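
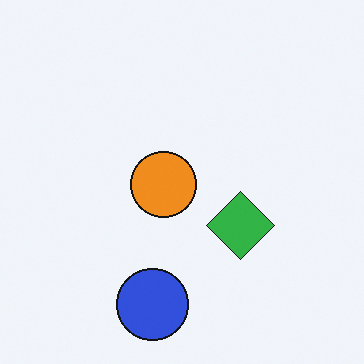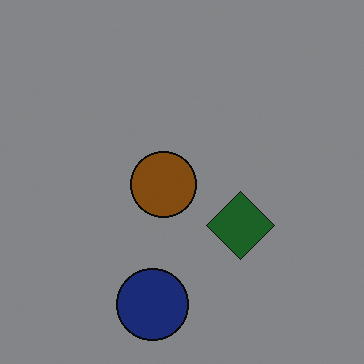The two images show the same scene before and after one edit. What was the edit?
The image was noticeably darkened.

Every pixel — background and shapes alike — is uniformly darkened.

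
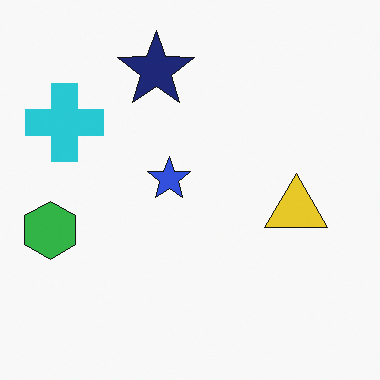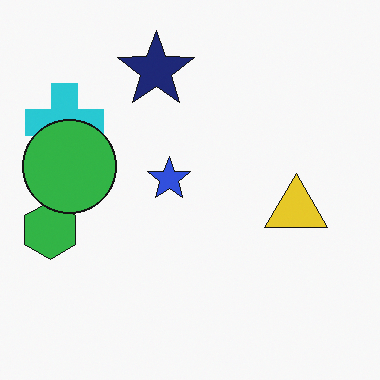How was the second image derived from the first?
It was overlaid with an additional green circle.

A green circle appears in the second image that is absent from the first.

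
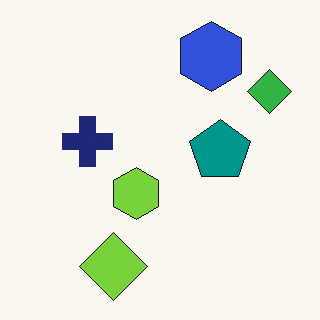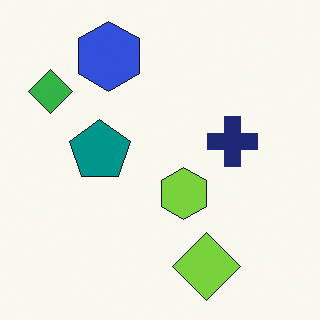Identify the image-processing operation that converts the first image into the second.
It was flipped horizontally (left ↔ right).

The green diamond is in the top-right of the first image and the top-left of the second — shapes on opposite sides of the vertical midline have swapped in a mirror flip.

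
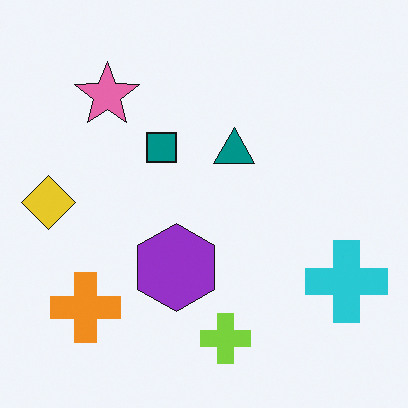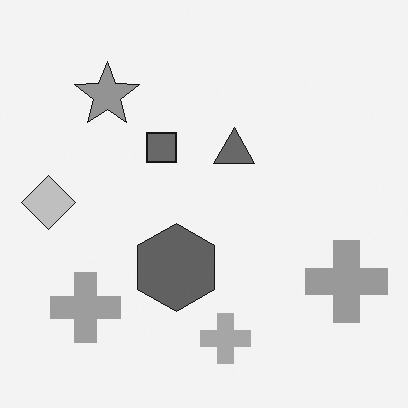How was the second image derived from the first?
The transformation is: converted to grayscale.

All color is removed — every shape is now a shade of grey.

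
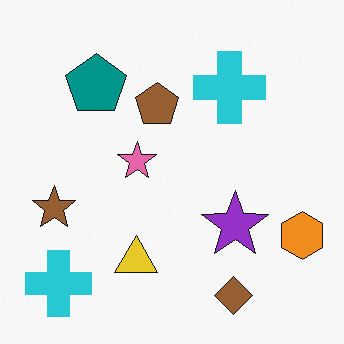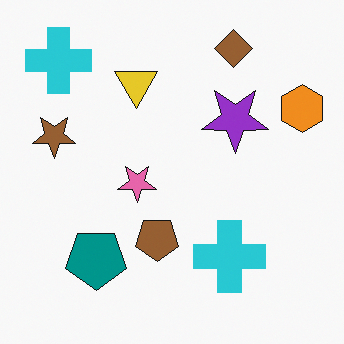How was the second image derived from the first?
The transformation is: flipped vertically (top ↔ bottom).

The brown diamond is in the bottom-right of the first image and the top-right of the second — shapes on opposite sides of the horizontal midline have swapped in a mirror flip.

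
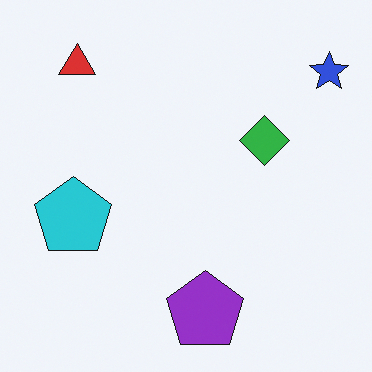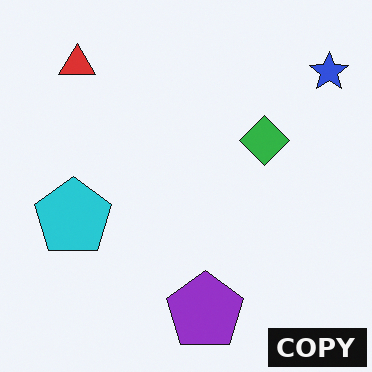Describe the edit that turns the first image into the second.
The image was watermarked with the text "COPY" in the lower-right corner.

A dark label reading "COPY" appears in the lower-right corner.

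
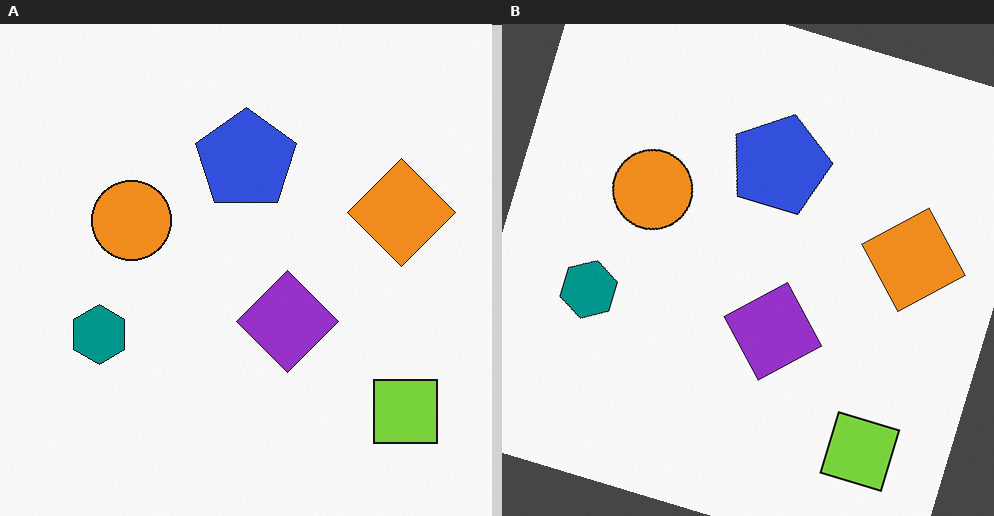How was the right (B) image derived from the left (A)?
The transformation is: rotated clockwise by a moderate amount.

Every shape is tilted by the same angle and the image corners show triangular fill wedges — a whole-image rotation by a non-right angle.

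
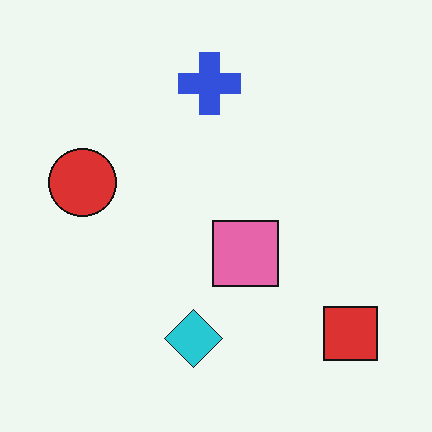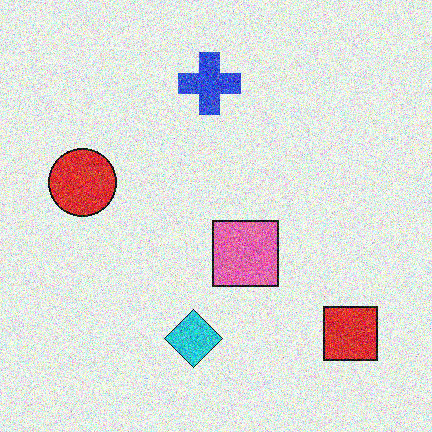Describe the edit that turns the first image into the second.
Degraded with heavy additive noise.

Random speckle covers the whole image, including the flat background.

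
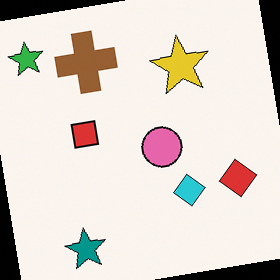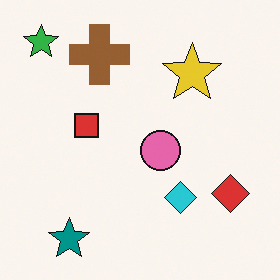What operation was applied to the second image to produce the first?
Rotated counter-clockwise by a few degrees.

Every shape is tilted by the same angle and the image corners show triangular fill wedges — a whole-image rotation by a non-right angle.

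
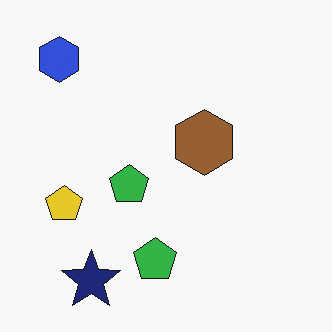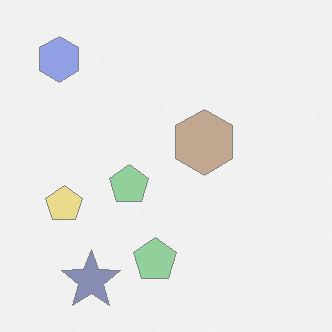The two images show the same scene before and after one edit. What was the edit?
The transformation is: washed out (contrast reduced).

Tones are pushed toward mid-grey across the whole image — a global contrast change.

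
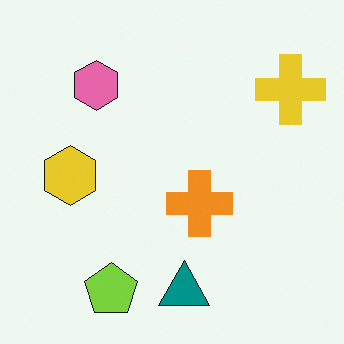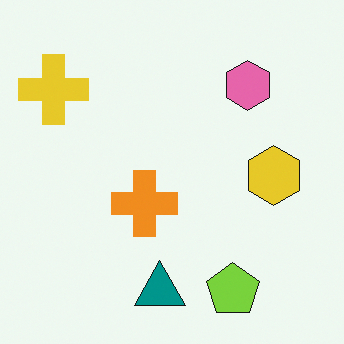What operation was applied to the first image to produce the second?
The transformation is: flipped horizontally (left ↔ right).

The yellow cross is in the top-right of the first image and the top-left of the second — shapes on opposite sides of the vertical midline have swapped in a mirror flip.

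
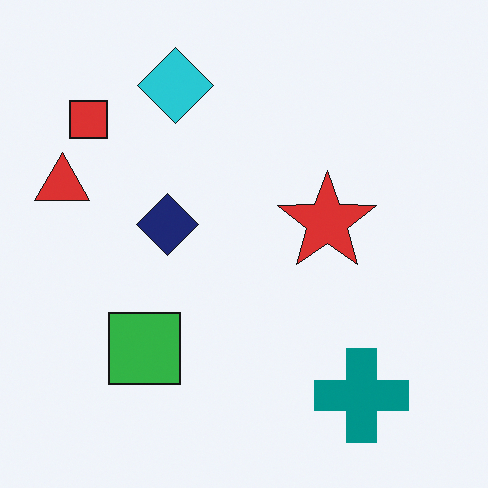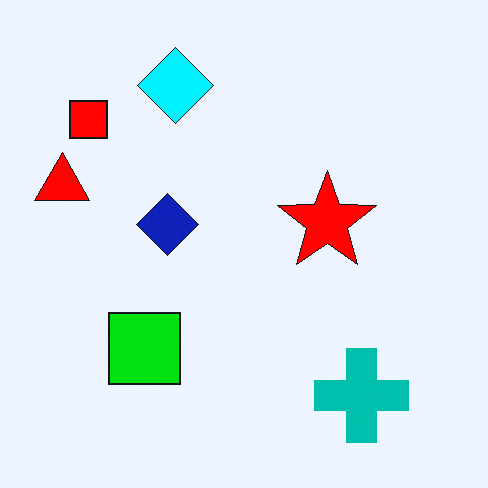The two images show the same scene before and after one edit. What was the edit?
Made much more vivid (saturation change).

All colors are more vivid — a global saturation change.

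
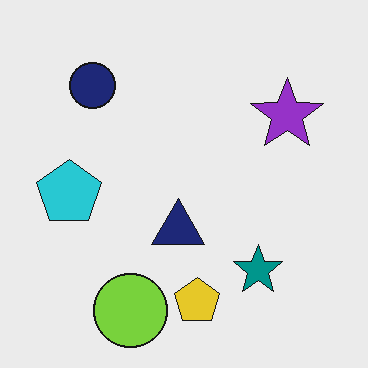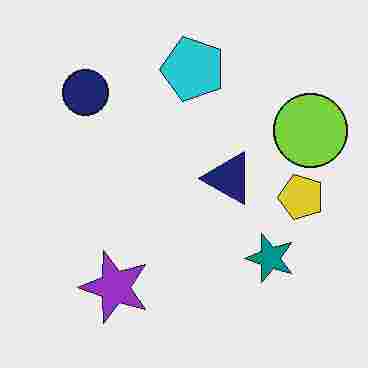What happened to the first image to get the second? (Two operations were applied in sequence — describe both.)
The second image is the first heavily JPEG-compressed with obvious blocking artifacts, then transposed (reflected across the top-left ↔ bottom-right diagonal).

Blocky 8×8 compression artifacts appear around shape edges and the flat background shows ringing — characteristic JPEG degradation. Shapes have swapped their row and column positions — what was in the top-right is now in the bottom-left — a diagonal reflection.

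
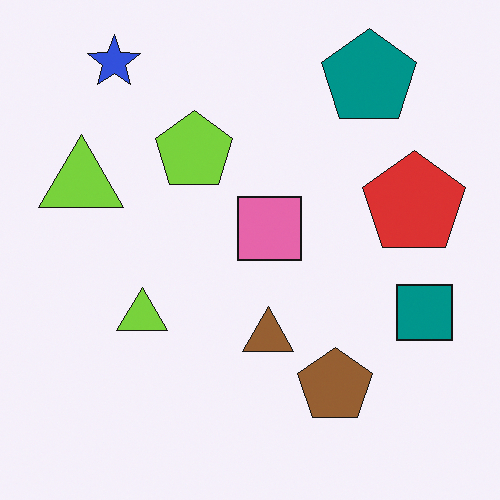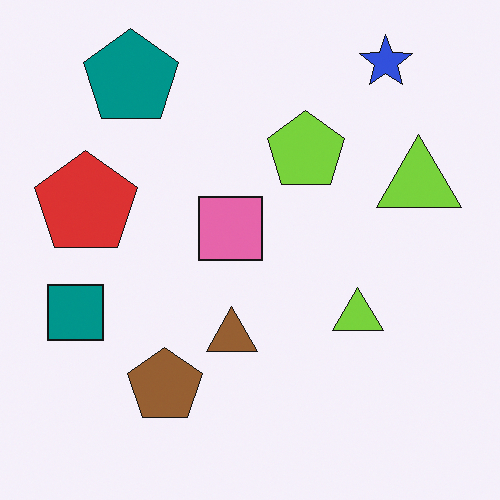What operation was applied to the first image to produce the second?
The second image is the first flipped horizontally (left ↔ right).

The teal square is in the right of the first image and the left of the second — shapes on opposite sides of the vertical midline have swapped in a mirror flip.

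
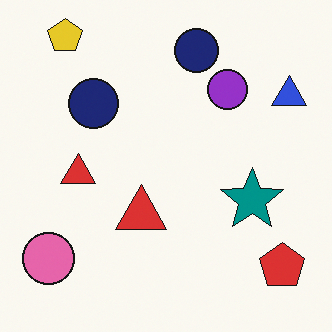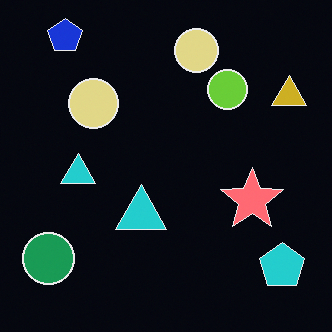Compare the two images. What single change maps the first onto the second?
The image was color-inverted (negative).

The light background has become dark and every shape's color is its complement — a photographic negative.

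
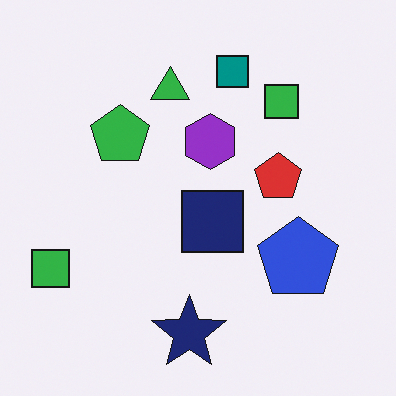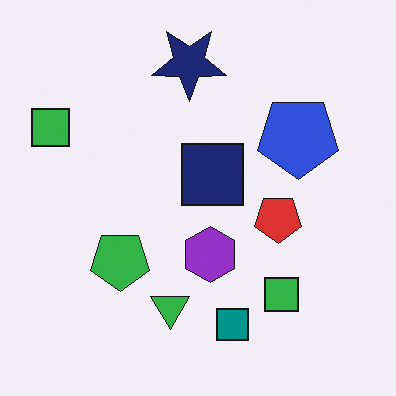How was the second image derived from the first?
It was flipped vertically (top ↔ bottom).

The navy star is in the bottom of the first image and the top of the second — shapes on opposite sides of the horizontal midline have swapped in a mirror flip.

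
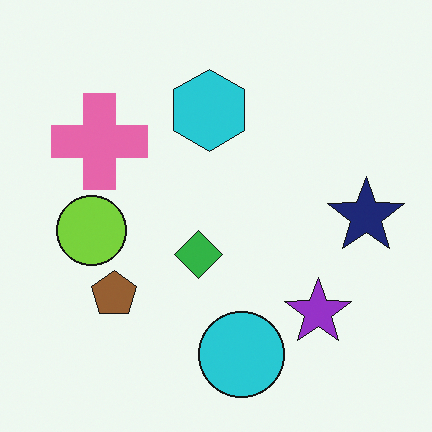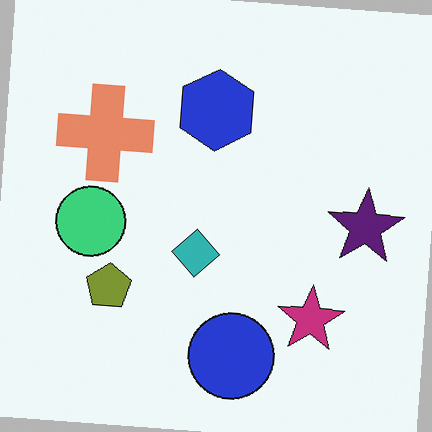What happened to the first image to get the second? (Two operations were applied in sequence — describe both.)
The transformation is: rotated clockwise by a few degrees, then hue-shifted slightly.

Every shape is tilted by the same angle and the image corners show triangular fill wedges — a whole-image rotation by a non-right angle. Every shape's color has rotated by the same amount around the hue wheel — a uniform hue shift.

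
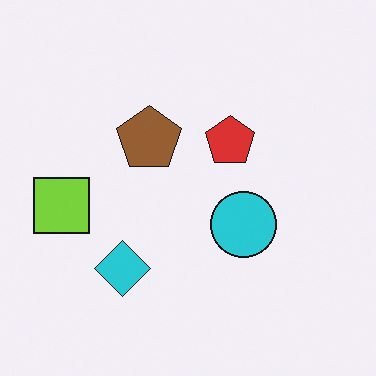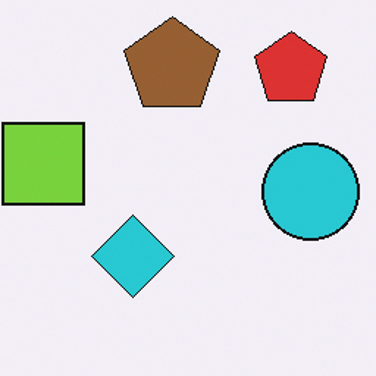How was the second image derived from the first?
The second image is the first cropped to a modestly smaller region and rescaled.

The visible shapes are larger and the field of view is narrower; shapes near the original edges may be partly or wholly outside the frame — a crop-and-rescale.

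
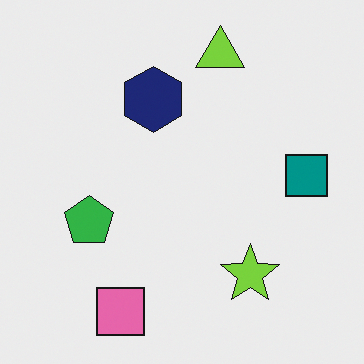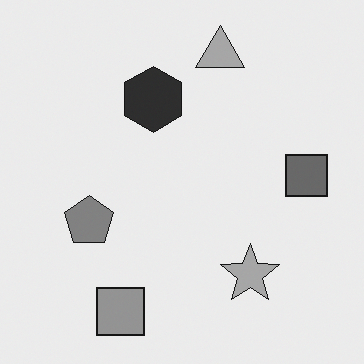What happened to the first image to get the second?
Converted to grayscale.

All color is removed — every shape is now a shade of grey.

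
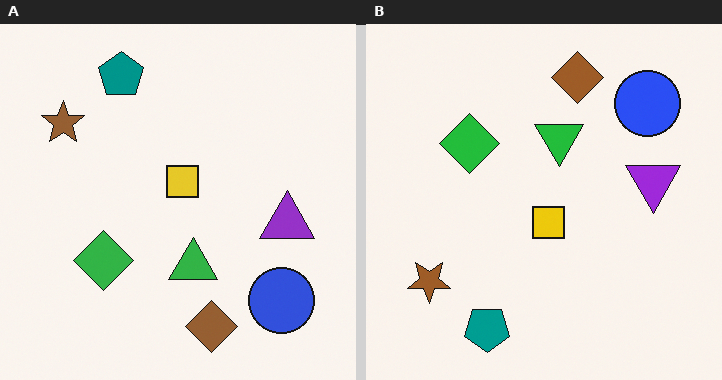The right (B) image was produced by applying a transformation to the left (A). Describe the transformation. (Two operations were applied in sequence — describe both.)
The right (B) image is the left (A) slightly oversaturated, then flipped vertically (top ↔ bottom).

All colors are more vivid — a global saturation change. The teal pentagon is in the top of the left (A) image and the bottom of the right (B) — shapes on opposite sides of the horizontal midline have swapped in a mirror flip.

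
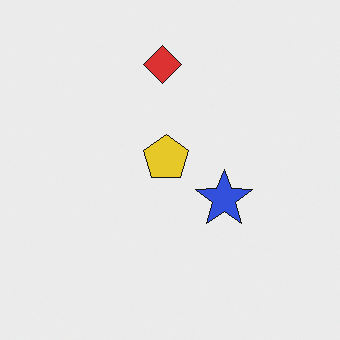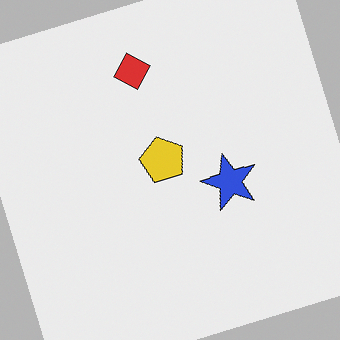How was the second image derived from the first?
The second image is the first rotated counter-clockwise by a clearly visible amount.

Every shape is tilted by the same angle and the image corners show triangular fill wedges — a whole-image rotation by a non-right angle.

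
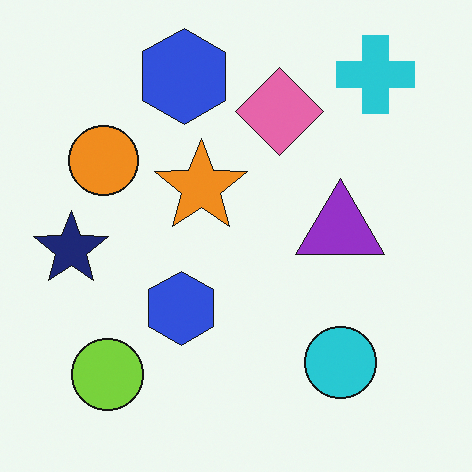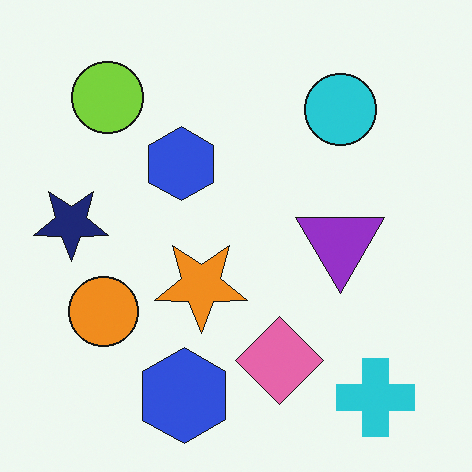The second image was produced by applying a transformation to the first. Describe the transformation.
It was flipped vertically (top ↔ bottom).

The cyan cross is in the top-right of the first image and the bottom-right of the second — shapes on opposite sides of the horizontal midline have swapped in a mirror flip.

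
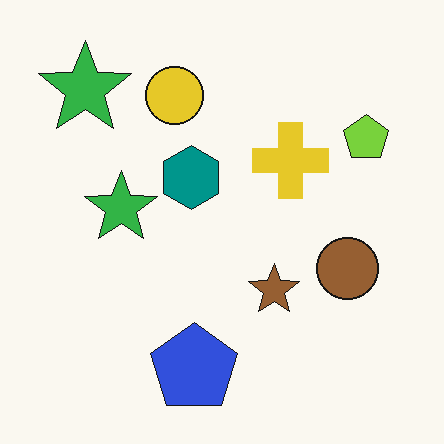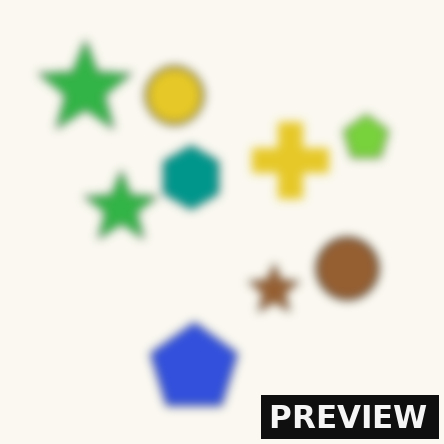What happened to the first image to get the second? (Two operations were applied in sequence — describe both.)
The image was noticeably gaussian-blurred, then watermarked with the text "PREVIEW" in the lower-right corner.

Shape edges and outlines are uniformly softened across the whole image. A dark label reading "PREVIEW" appears in the lower-right corner.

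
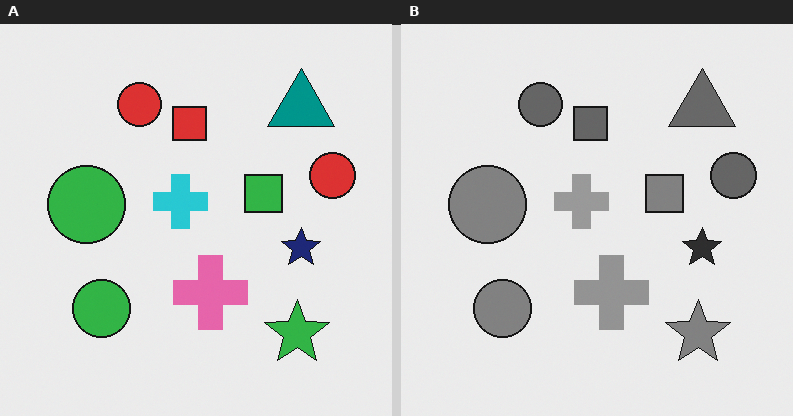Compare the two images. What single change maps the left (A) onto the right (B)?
This is the original image converted to grayscale.

All color is removed — every shape is now a shade of grey.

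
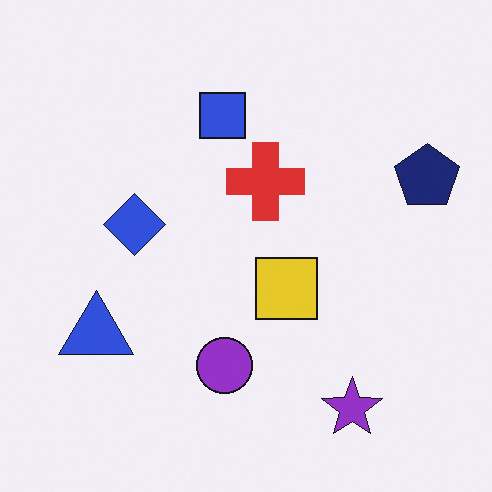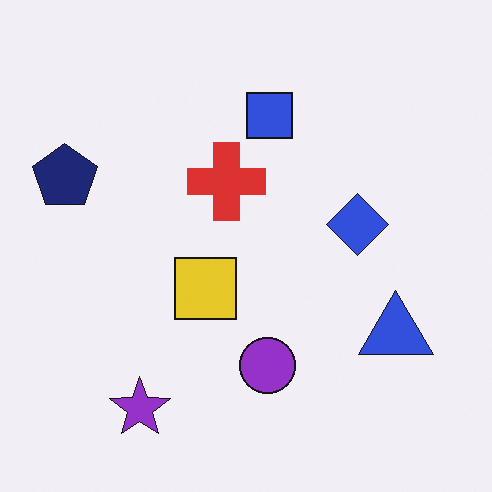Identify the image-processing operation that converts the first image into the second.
The transformation is: flipped horizontally (left ↔ right).

The navy pentagon is in the right of the first image and the left of the second — shapes on opposite sides of the vertical midline have swapped in a mirror flip.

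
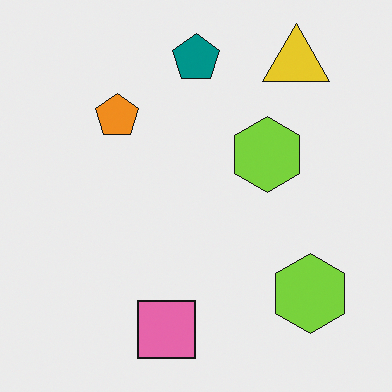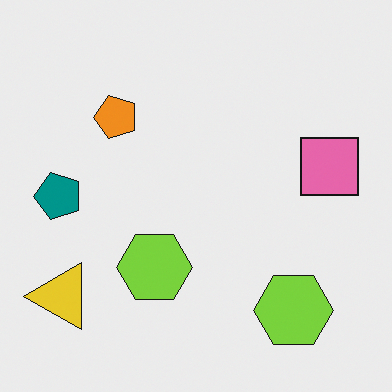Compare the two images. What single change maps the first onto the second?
The transformation is: transposed (reflected across the top-left ↔ bottom-right diagonal).

Shapes have swapped their row and column positions — what was in the top-right is now in the bottom-left — a diagonal reflection.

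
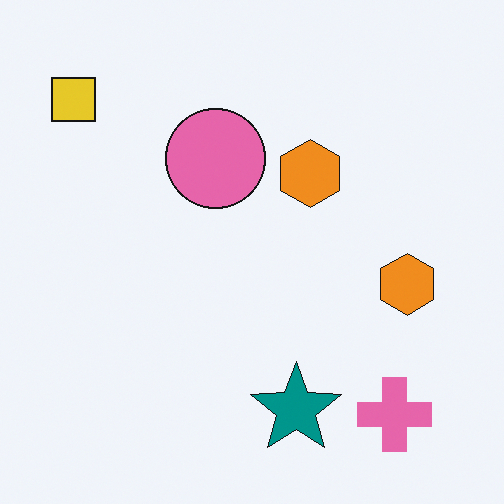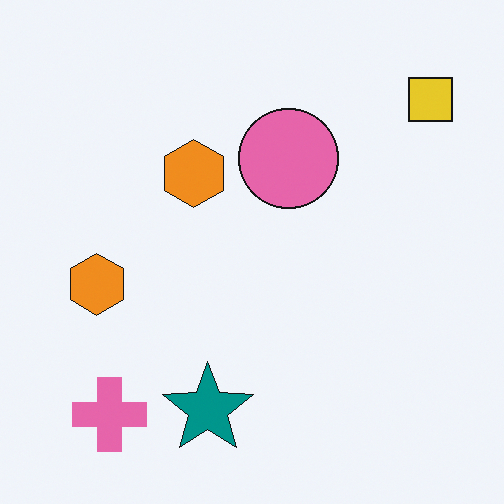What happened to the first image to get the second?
Flipped horizontally (left ↔ right).

The yellow square is in the top-left of the first image and the top-right of the second — shapes on opposite sides of the vertical midline have swapped in a mirror flip.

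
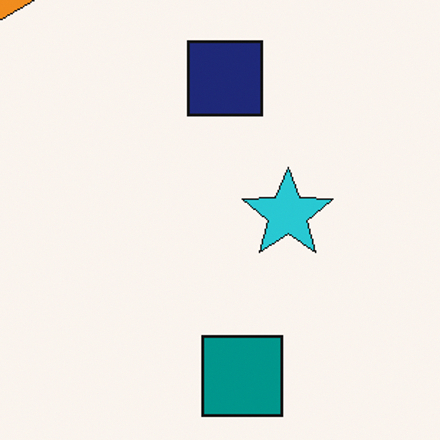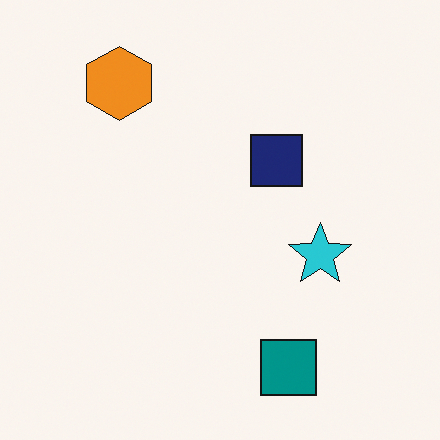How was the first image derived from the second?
This is the original image cropped slightly and scaled back up.

The visible shapes are larger and the field of view is narrower; shapes near the original edges may be partly or wholly outside the frame — a crop-and-rescale.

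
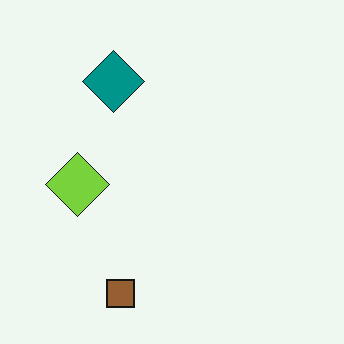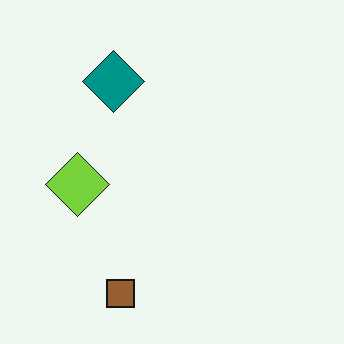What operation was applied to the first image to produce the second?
The transformation is: JPEG-compressed with visible artifacts.

Blocky 8×8 compression artifacts appear around shape edges and the flat background shows ringing — characteristic JPEG degradation.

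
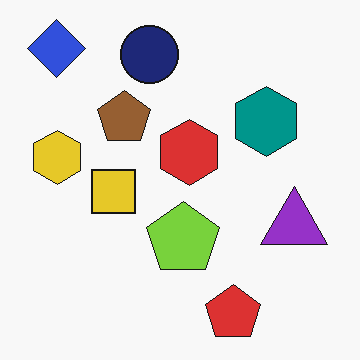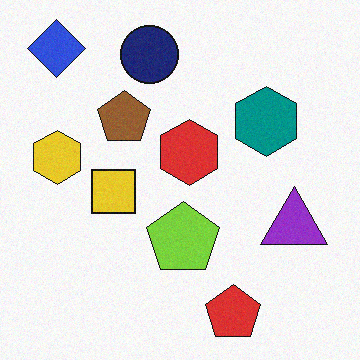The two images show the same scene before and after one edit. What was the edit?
The second image is the first degraded with light additive noise.

Random speckle covers the whole image, including the flat background.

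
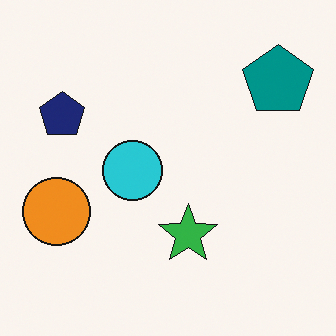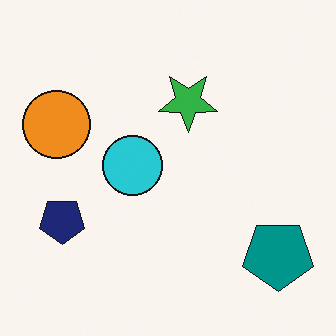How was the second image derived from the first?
Flipped vertically (top ↔ bottom).

The teal pentagon is in the top-right of the first image and the bottom-right of the second — shapes on opposite sides of the horizontal midline have swapped in a mirror flip.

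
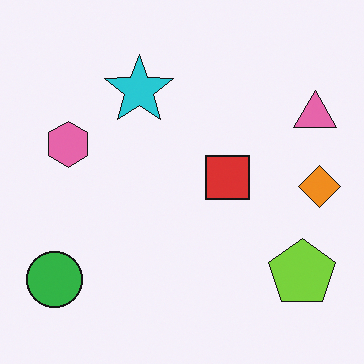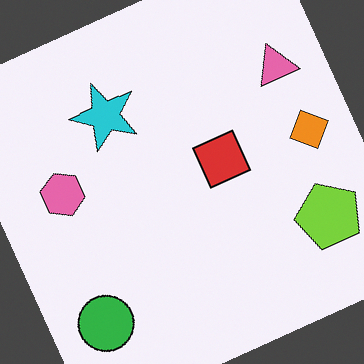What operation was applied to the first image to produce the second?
The transformation is: rotated counter-clockwise by a moderate amount.

Every shape is tilted by the same angle and the image corners show triangular fill wedges — a whole-image rotation by a non-right angle.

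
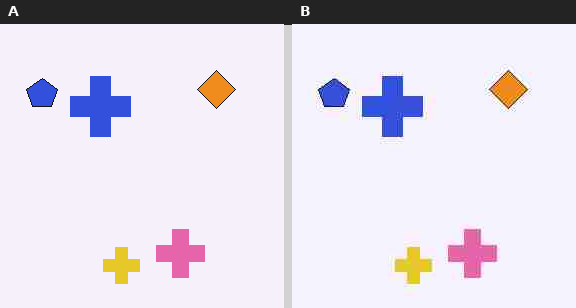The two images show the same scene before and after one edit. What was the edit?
This is the original image degraded with heavy JPEG compression.

Blocky 8×8 compression artifacts appear around shape edges and the flat background shows ringing — characteristic JPEG degradation.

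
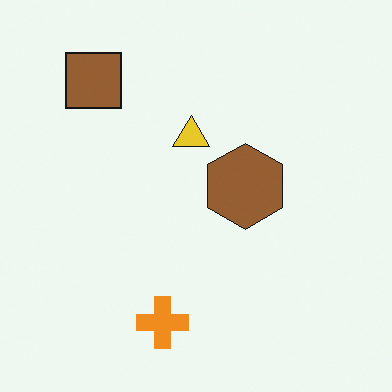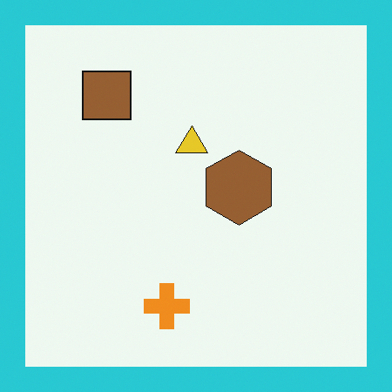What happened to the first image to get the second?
Framed with a cyan border.

A solid cyan frame runs around the edge of the second image, with the content slightly shrunk inside it.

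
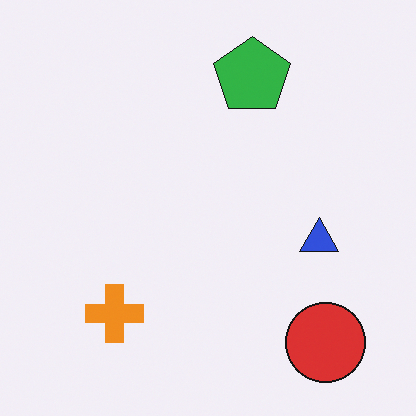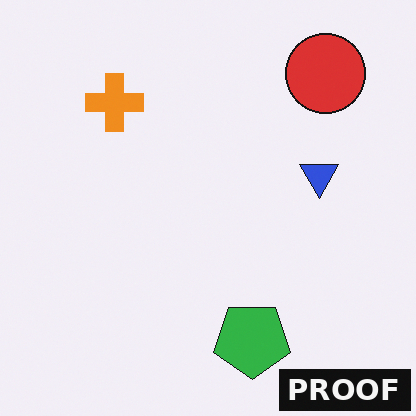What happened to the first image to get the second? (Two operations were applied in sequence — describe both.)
The image was flipped vertically (top ↔ bottom), then watermarked with the text "PROOF" in the lower-right corner.

The red circle is in the bottom-right of the first image and the top-right of the second — shapes on opposite sides of the horizontal midline have swapped in a mirror flip. A dark label reading "PROOF" appears in the lower-right corner.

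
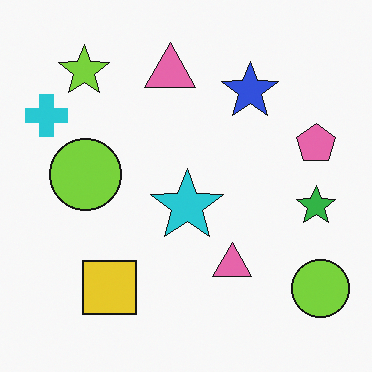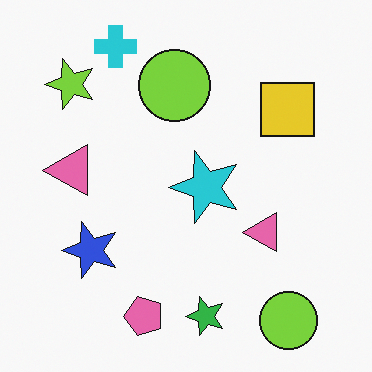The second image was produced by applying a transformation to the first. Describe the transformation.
This is the original image transposed (reflected across the top-left ↔ bottom-right diagonal).

Shapes have swapped their row and column positions — what was in the top-right is now in the bottom-left — a diagonal reflection.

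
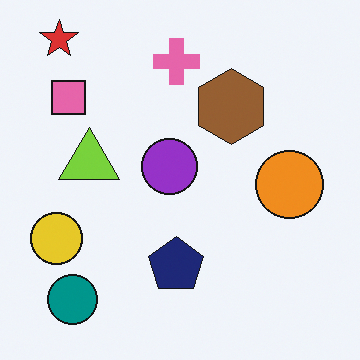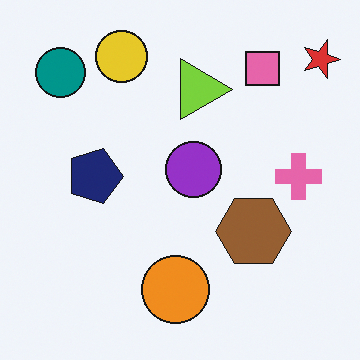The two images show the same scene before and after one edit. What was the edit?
It was rotated 90° clockwise.

The red star sits in the top-left of the first image and the top-right of the second — consistent with a whole-image 90° clockwise rotation.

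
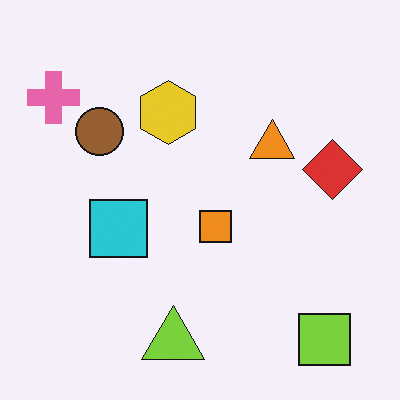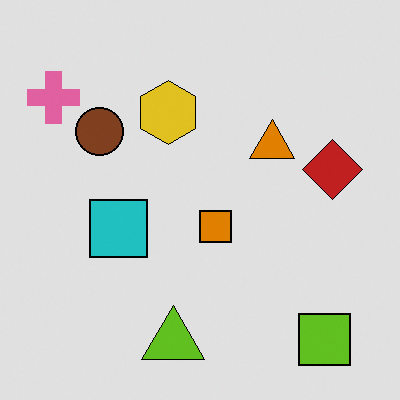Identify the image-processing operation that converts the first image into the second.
The second image is the first posterized to a reduced palette.

Each flat color has snapped to a coarser quantized level — most visibly, the near-white background has dropped to a flat grey.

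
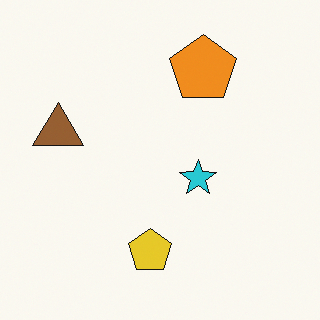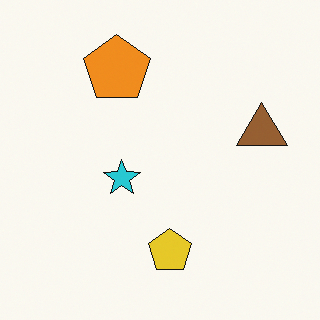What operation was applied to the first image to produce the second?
The second image is the first flipped horizontally (left ↔ right).

The brown triangle is in the left of the first image and the right of the second — shapes on opposite sides of the vertical midline have swapped in a mirror flip.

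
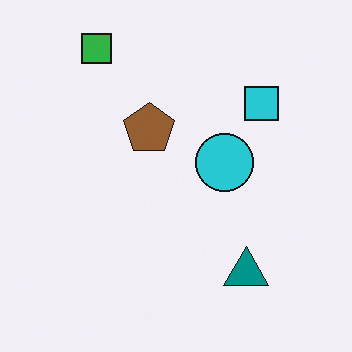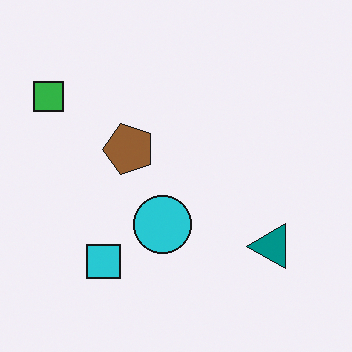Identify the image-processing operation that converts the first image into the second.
Transposed (reflected across the top-left ↔ bottom-right diagonal).

Shapes have swapped their row and column positions — what was in the top-right is now in the bottom-left — a diagonal reflection.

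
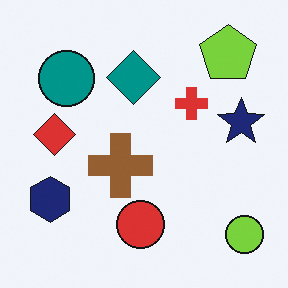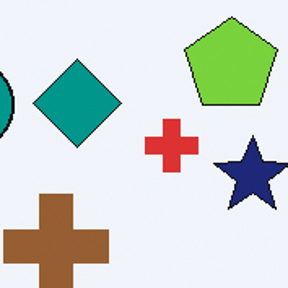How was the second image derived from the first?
Cropped tightly and scaled back up.

The visible shapes are larger and the field of view is narrower; shapes near the original edges may be partly or wholly outside the frame — a crop-and-rescale.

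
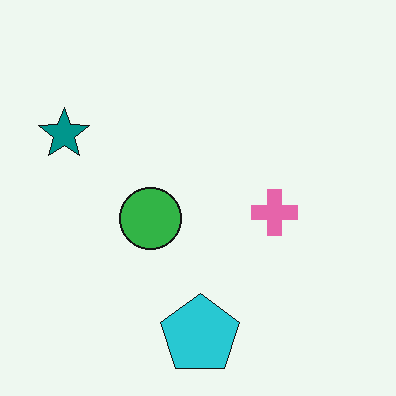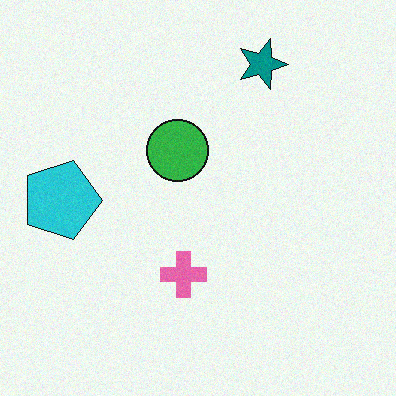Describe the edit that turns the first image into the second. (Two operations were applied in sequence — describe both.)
Rotated 90° clockwise, then degraded with subtle gaussian noise.

The teal star sits in the left of the first image and the top of the second — consistent with a whole-image 90° clockwise rotation. Random speckle covers the whole image, including the flat background.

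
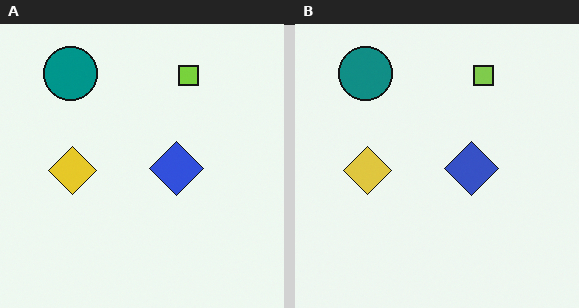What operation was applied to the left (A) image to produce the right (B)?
This is the original image slightly desaturated.

All colors are more muted and greyish — a global saturation change.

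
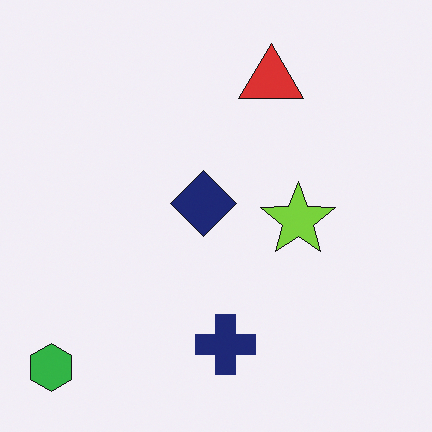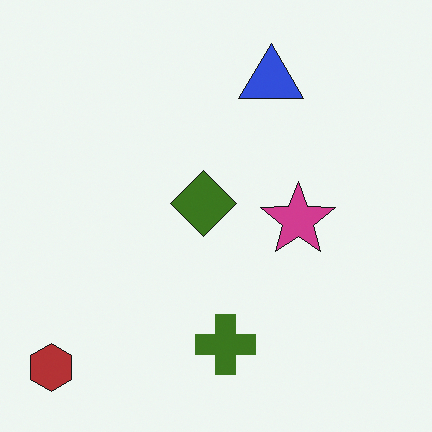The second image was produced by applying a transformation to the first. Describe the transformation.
The second image is the first hue-shifted through roughly half the color wheel.

Every shape's color has rotated by the same amount around the hue wheel — a uniform hue shift.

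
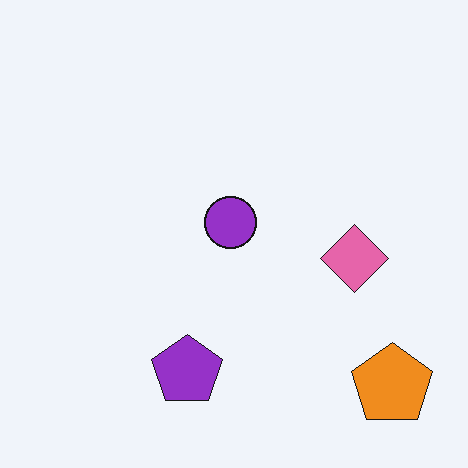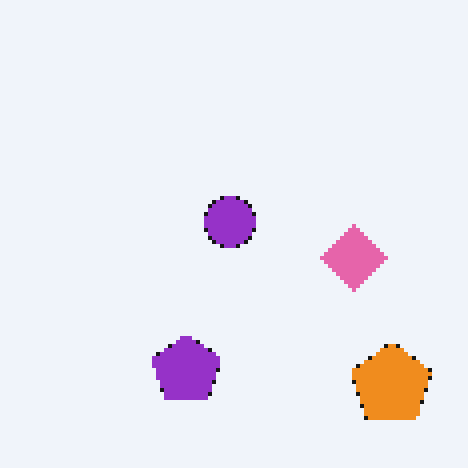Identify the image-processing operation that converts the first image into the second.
This is the original image lightly pixelated (a mild mosaic effect).

Shapes are reduced to large square blocks; fine edges and outlines are lost — a downscale-then-upscale (mosaic) effect.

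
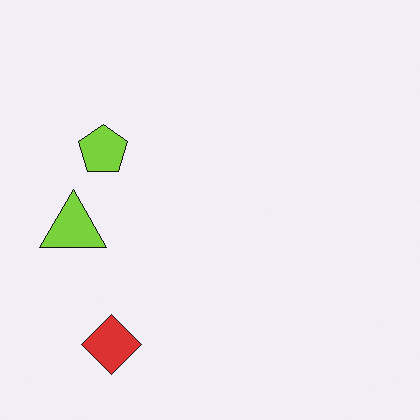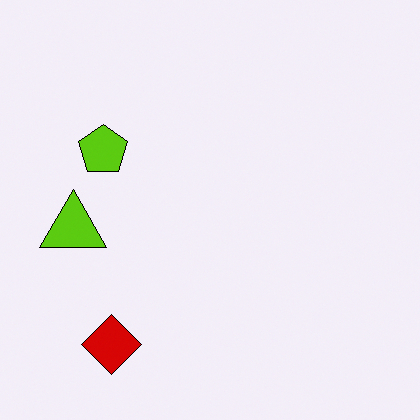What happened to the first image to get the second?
This is the original image given slightly increased contrast.

Tones are pushed away from mid-grey across the whole image — a global contrast change.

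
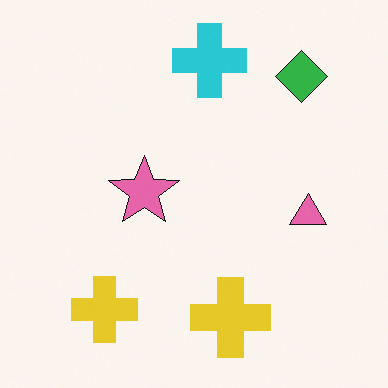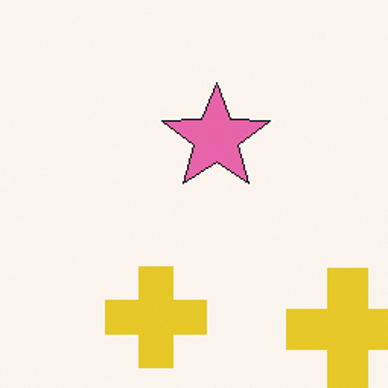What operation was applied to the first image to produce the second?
Cropped slightly and scaled back up.

The visible shapes are larger and the field of view is narrower; shapes near the original edges may be partly or wholly outside the frame — a crop-and-rescale.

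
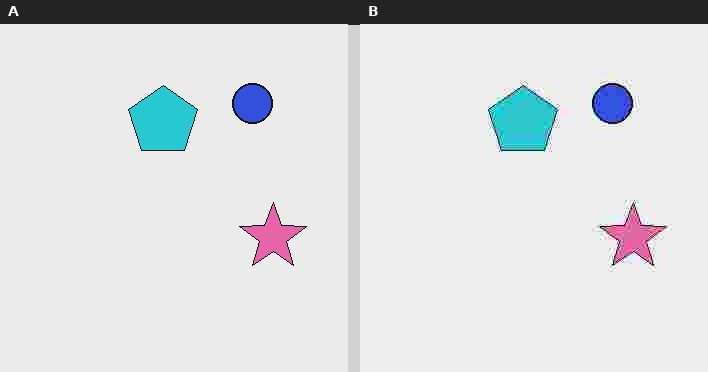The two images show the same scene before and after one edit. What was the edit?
This is the original image heavily JPEG-compressed with obvious blocking artifacts.

Blocky 8×8 compression artifacts appear around shape edges and the flat background shows ringing — characteristic JPEG degradation.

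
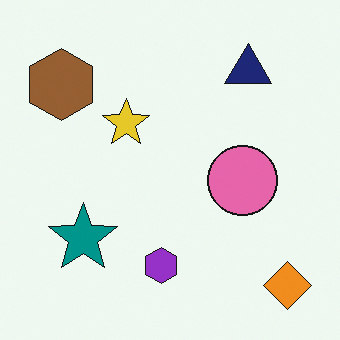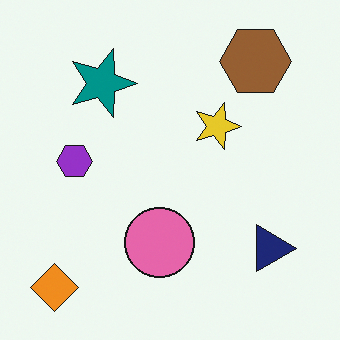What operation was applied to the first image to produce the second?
The image was rotated 90° clockwise.

The orange diamond sits in the bottom-right of the first image and the bottom-left of the second — consistent with a whole-image 90° clockwise rotation.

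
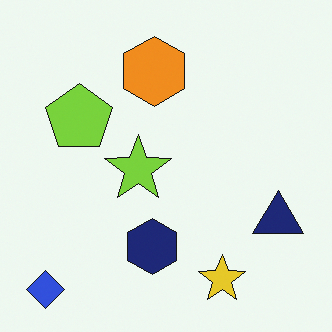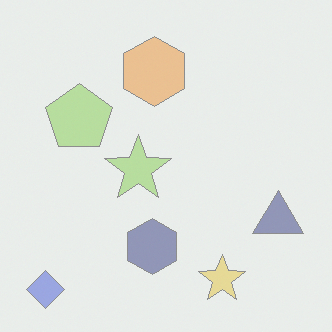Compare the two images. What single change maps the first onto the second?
The second image is the first washed out (contrast reduced).

Tones are pushed toward mid-grey across the whole image — a global contrast change.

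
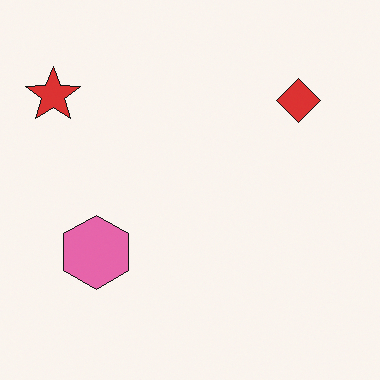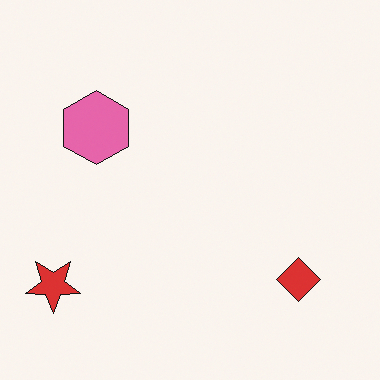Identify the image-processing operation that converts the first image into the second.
The image was flipped vertically (top ↔ bottom).

The red star is in the top-left of the first image and the bottom-left of the second — shapes on opposite sides of the horizontal midline have swapped in a mirror flip.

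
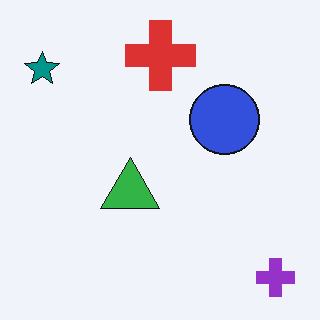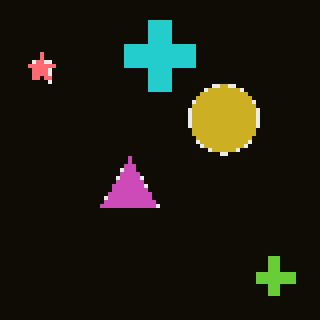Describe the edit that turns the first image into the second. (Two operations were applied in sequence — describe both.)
The second image is the first color-inverted (negative), then mildly pixelated.

The light background has become dark and every shape's color is its complement — a photographic negative. Shapes are reduced to large square blocks; fine edges and outlines are lost — a downscale-then-upscale (mosaic) effect.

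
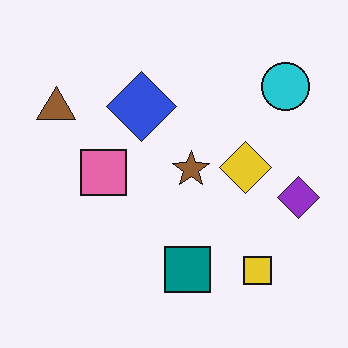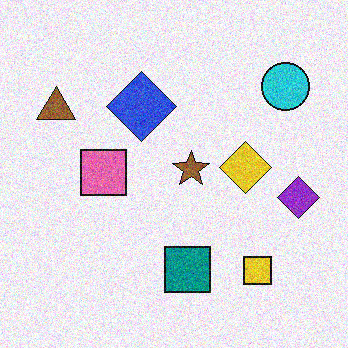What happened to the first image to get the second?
The transformation is: degraded with moderate additive noise.

Random speckle covers the whole image, including the flat background.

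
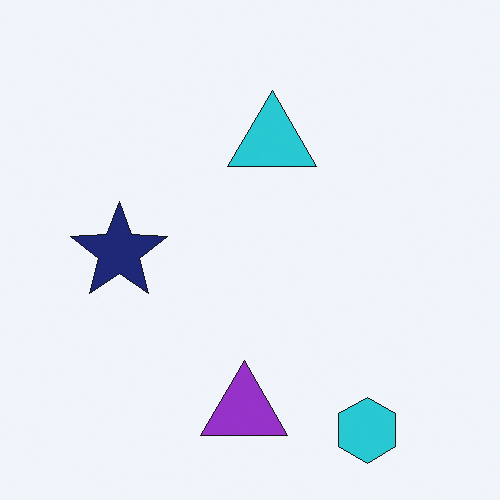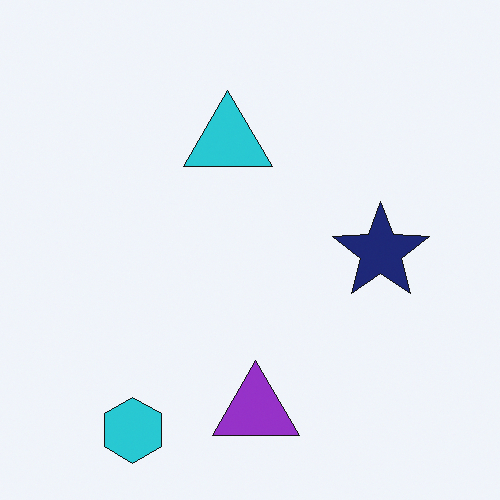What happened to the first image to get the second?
Flipped horizontally (left ↔ right).

The navy star is in the left of the first image and the right of the second — shapes on opposite sides of the vertical midline have swapped in a mirror flip.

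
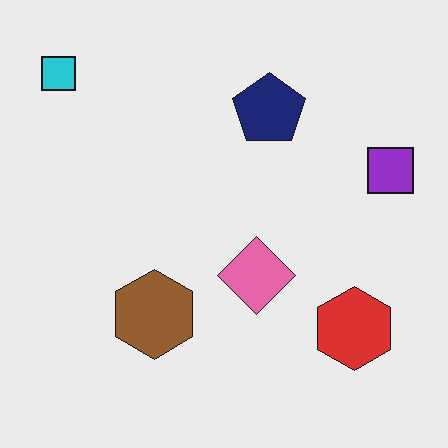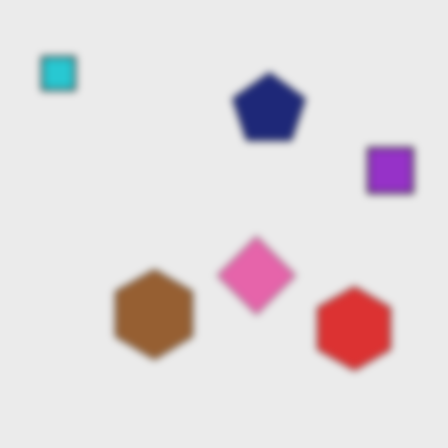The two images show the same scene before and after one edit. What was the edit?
This is the original image moderately blurred.

Shape edges and outlines are uniformly softened across the whole image.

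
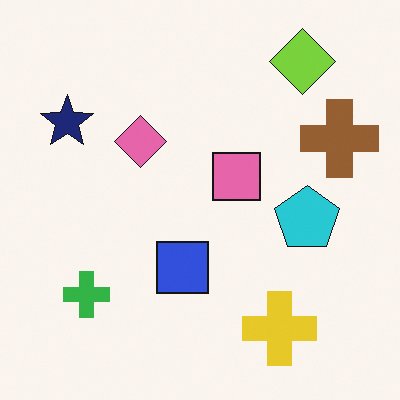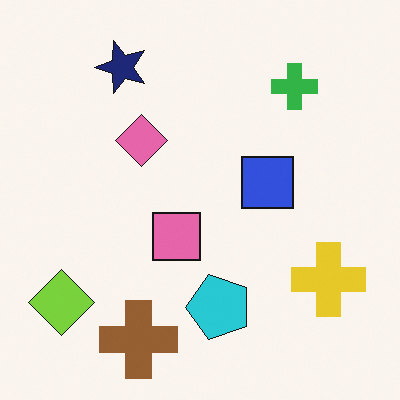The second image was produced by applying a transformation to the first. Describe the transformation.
It was transposed (reflected across the top-left ↔ bottom-right diagonal).

Shapes have swapped their row and column positions — what was in the top-right is now in the bottom-left — a diagonal reflection.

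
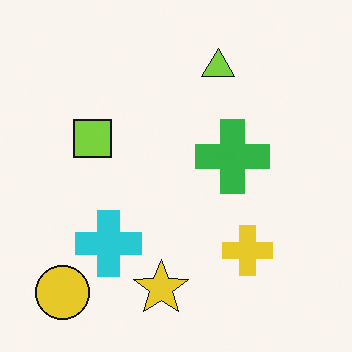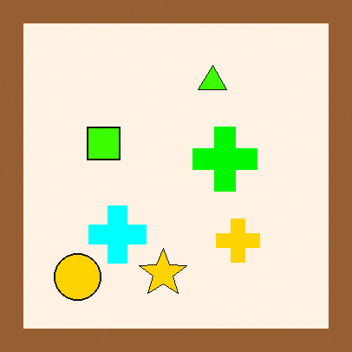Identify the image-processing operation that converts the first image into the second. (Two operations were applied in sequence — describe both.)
Made much more vivid (saturation change), then framed with a brown border.

All colors are more vivid — a global saturation change. A solid brown frame runs around the edge of the second image, with the content slightly shrunk inside it.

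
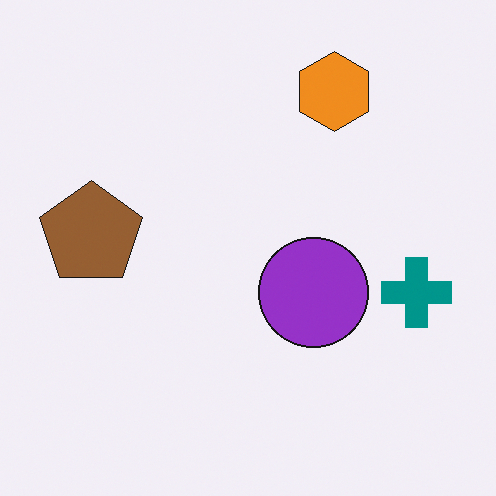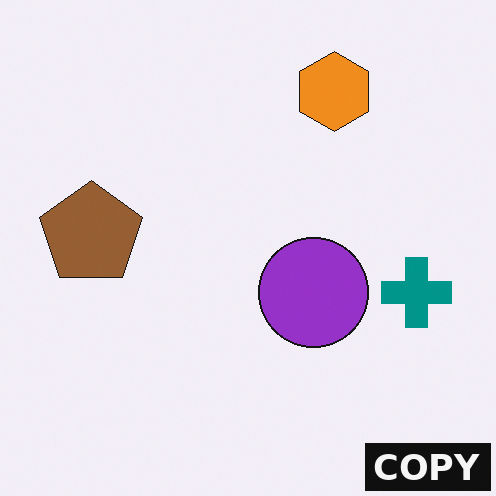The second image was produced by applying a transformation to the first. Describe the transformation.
The second image is the first watermarked with the text "COPY" in the lower-right corner.

A dark label reading "COPY" appears in the lower-right corner.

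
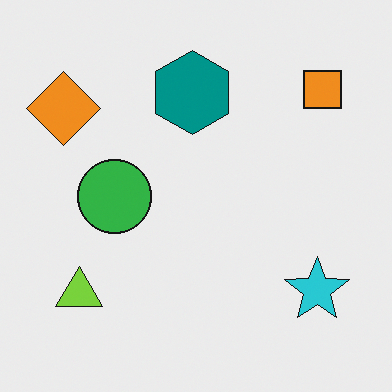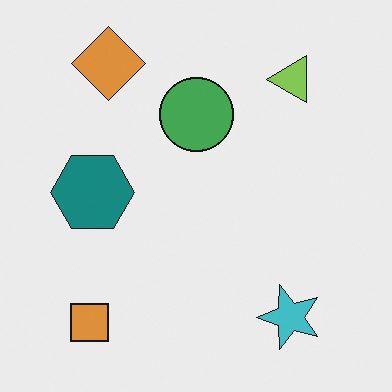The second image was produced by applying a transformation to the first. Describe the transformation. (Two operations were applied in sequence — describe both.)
The transformation is: transposed (reflected across the top-left ↔ bottom-right diagonal), then slightly desaturated.

Shapes have swapped their row and column positions — what was in the top-right is now in the bottom-left — a diagonal reflection. All colors are more muted and greyish — a global saturation change.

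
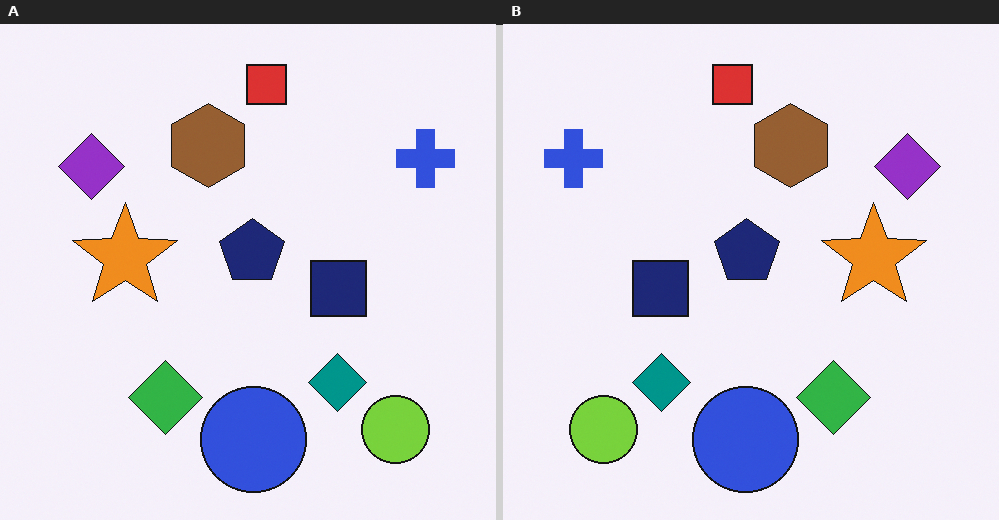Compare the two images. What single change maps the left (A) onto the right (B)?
Flipped horizontally (left ↔ right).

The blue cross is in the top-right of the left (A) image and the top-left of the right (B) — shapes on opposite sides of the vertical midline have swapped in a mirror flip.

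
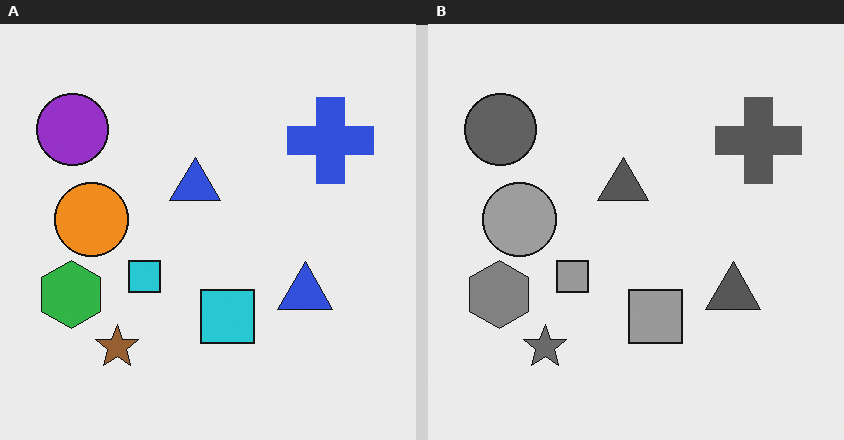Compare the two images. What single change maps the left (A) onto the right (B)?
The image was converted to grayscale.

All color is removed — every shape is now a shade of grey.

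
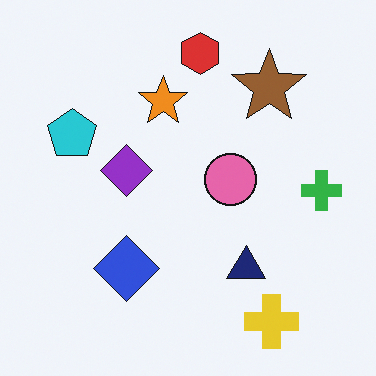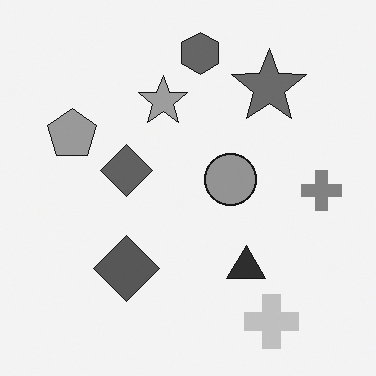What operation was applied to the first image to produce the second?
The second image is the first converted to grayscale.

All color is removed — every shape is now a shade of grey.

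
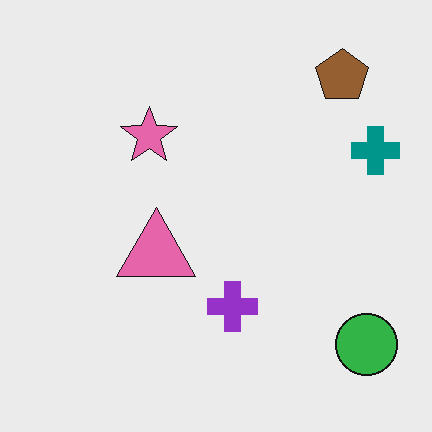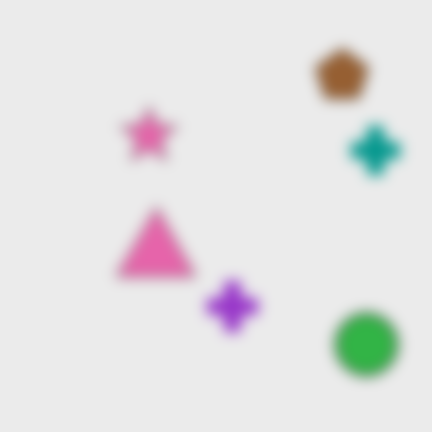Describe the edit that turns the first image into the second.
The transformation is: heavily blurred.

Shape edges and outlines are uniformly softened across the whole image.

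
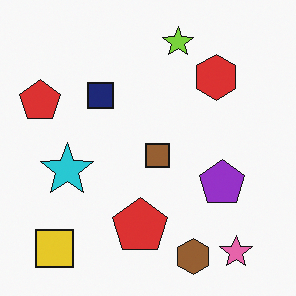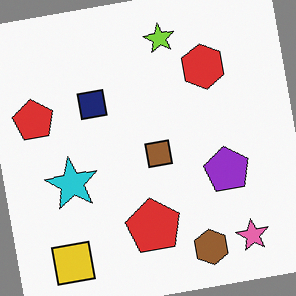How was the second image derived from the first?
This is the original image rotated counter-clockwise by a small amount.

Every shape is tilted by the same angle and the image corners show triangular fill wedges — a whole-image rotation by a non-right angle.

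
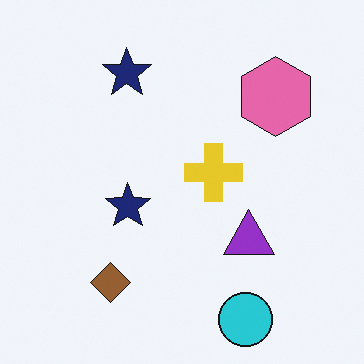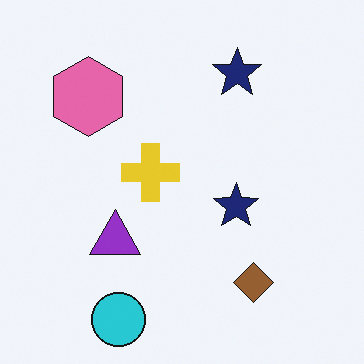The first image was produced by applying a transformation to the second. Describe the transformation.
Flipped horizontally (left ↔ right).

The pink hexagon is in the top-left of the second image and the top-right of the first — shapes on opposite sides of the vertical midline have swapped in a mirror flip.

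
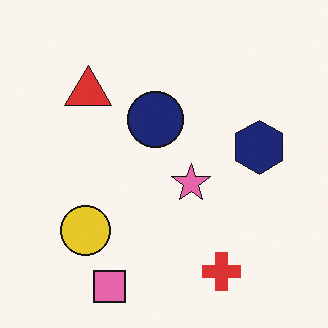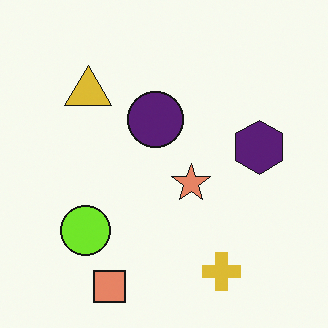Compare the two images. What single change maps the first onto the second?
The transformation is: hue-shifted by a small amount.

Every shape's color has rotated by the same amount around the hue wheel — a uniform hue shift.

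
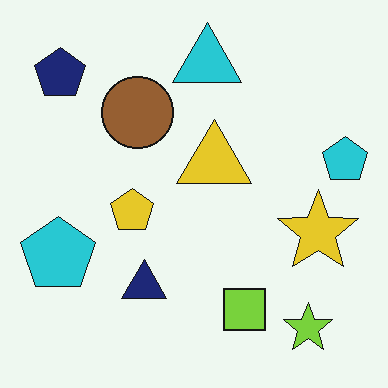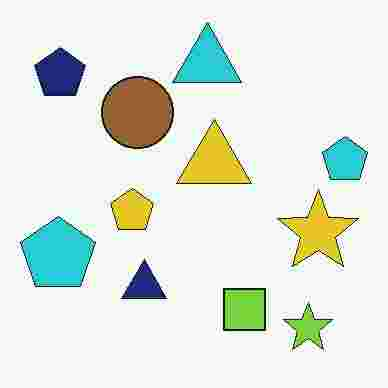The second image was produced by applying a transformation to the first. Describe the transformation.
This is the original image heavily JPEG-compressed with obvious blocking artifacts.

Blocky 8×8 compression artifacts appear around shape edges and the flat background shows ringing — characteristic JPEG degradation.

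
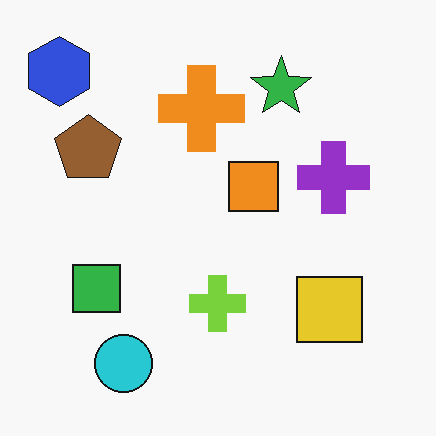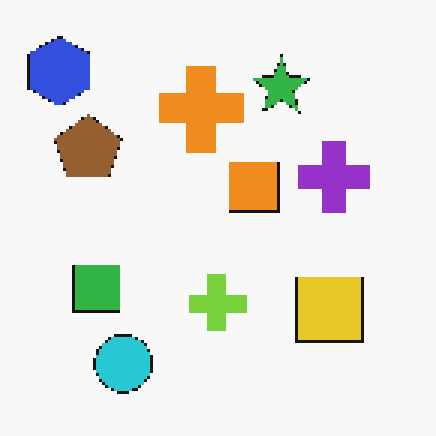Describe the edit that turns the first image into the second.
Lightly pixelated (a mild mosaic effect).

Shapes are reduced to large square blocks; fine edges and outlines are lost — a downscale-then-upscale (mosaic) effect.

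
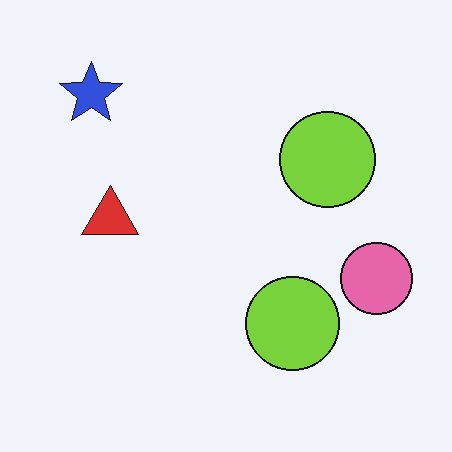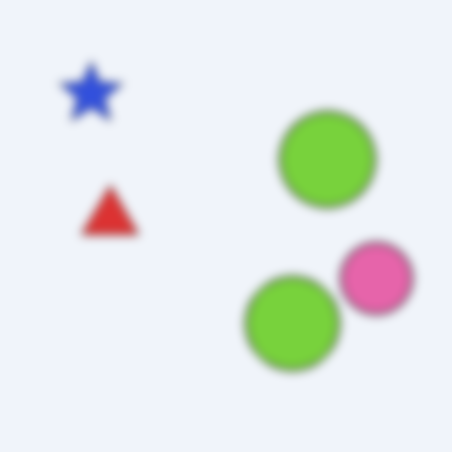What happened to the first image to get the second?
It was noticeably gaussian-blurred.

Shape edges and outlines are uniformly softened across the whole image.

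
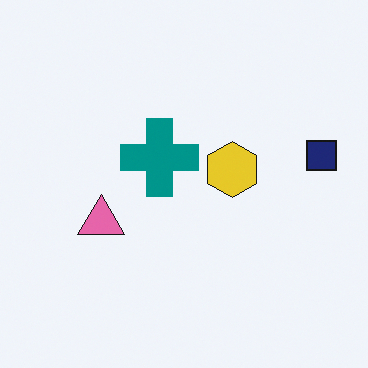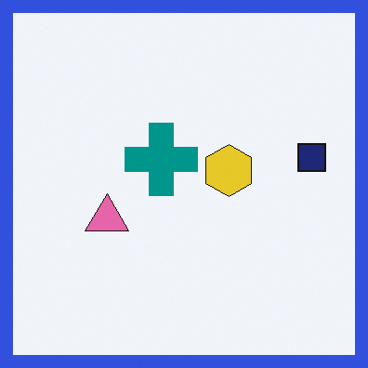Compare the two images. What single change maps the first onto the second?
Framed with a blue border.

A solid blue frame runs around the edge of the second image, with the content slightly shrunk inside it.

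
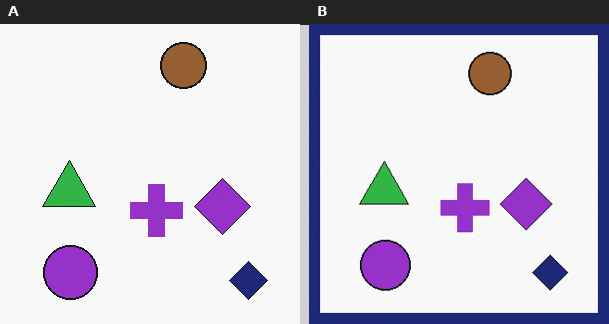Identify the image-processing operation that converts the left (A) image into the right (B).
This is the original image framed with a navy border.

A solid navy frame runs around the edge of the right (B) image, with the content slightly shrunk inside it.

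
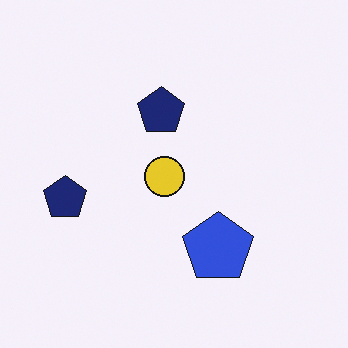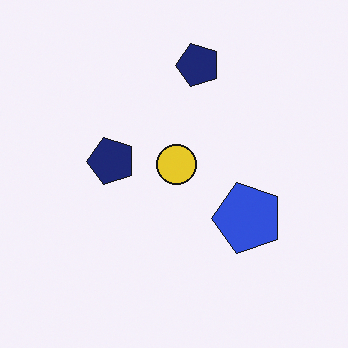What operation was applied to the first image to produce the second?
The second image is the first transposed (reflected across the top-left ↔ bottom-right diagonal).

Shapes have swapped their row and column positions — what was in the top-right is now in the bottom-left — a diagonal reflection.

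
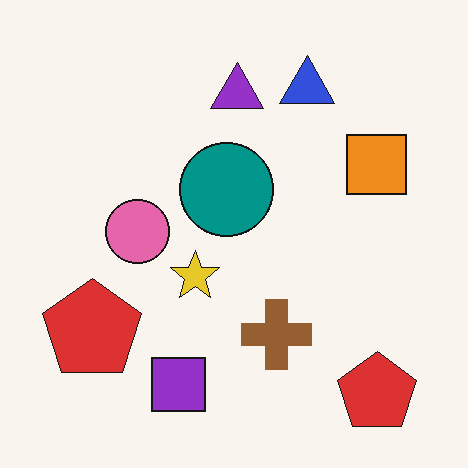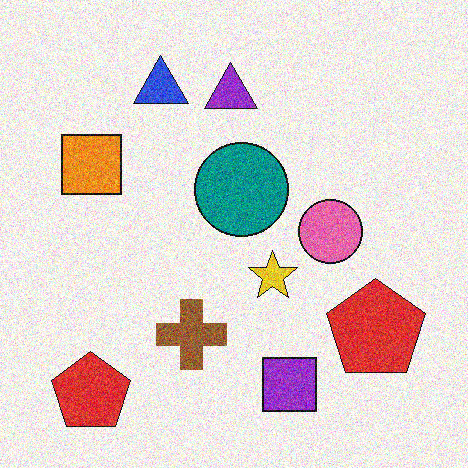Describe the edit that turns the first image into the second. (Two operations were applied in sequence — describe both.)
The second image is the first degraded with strong gaussian noise, then flipped horizontally (left ↔ right).

Random speckle covers the whole image, including the flat background. The orange square is in the right of the first image and the left of the second — shapes on opposite sides of the vertical midline have swapped in a mirror flip.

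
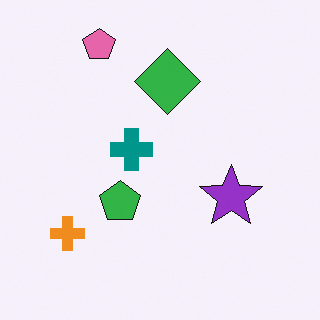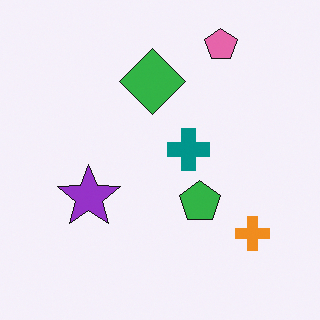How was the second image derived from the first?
Flipped horizontally (left ↔ right).

The orange cross is in the bottom-left of the first image and the bottom-right of the second — shapes on opposite sides of the vertical midline have swapped in a mirror flip.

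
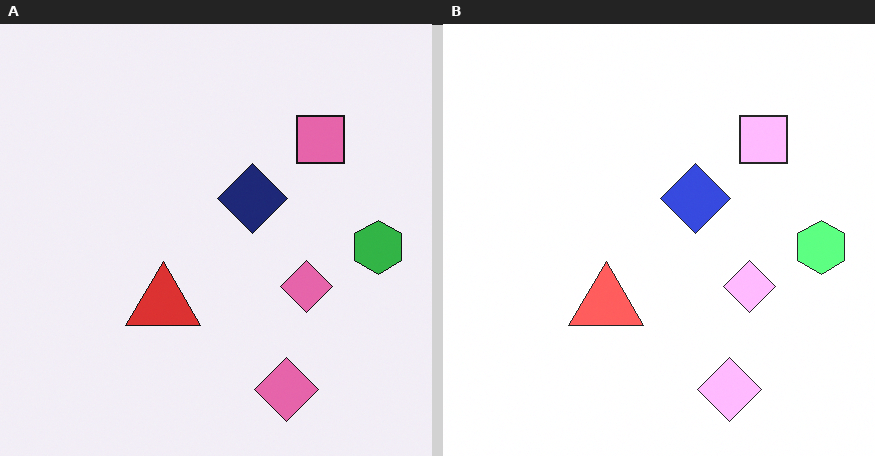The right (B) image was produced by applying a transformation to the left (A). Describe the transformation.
This is the original image brightened a lot.

Every pixel — background and shapes alike — is uniformly brightened.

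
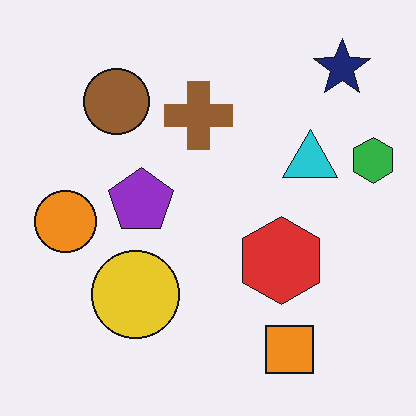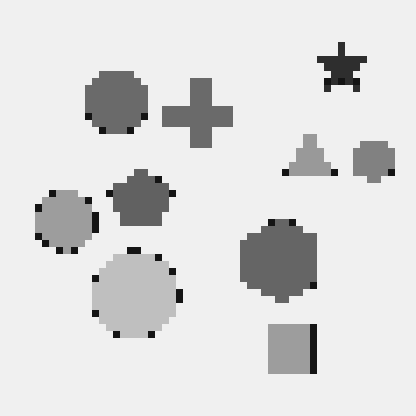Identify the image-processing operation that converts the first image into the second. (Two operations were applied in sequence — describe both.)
It was converted to grayscale, then moderately pixelated.

All color is removed — every shape is now a shade of grey. Shapes are reduced to large square blocks; fine edges and outlines are lost — a downscale-then-upscale (mosaic) effect.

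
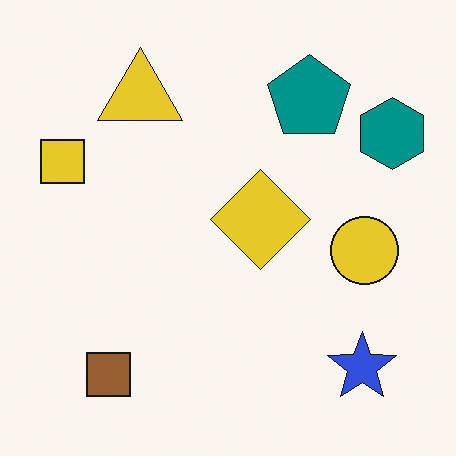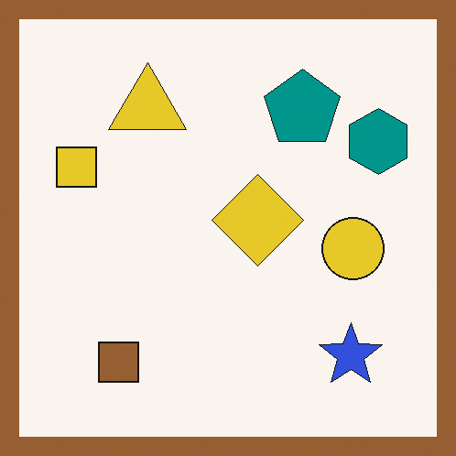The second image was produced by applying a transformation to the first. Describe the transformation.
It was framed with a brown border.

A solid brown frame runs around the edge of the second image, with the content slightly shrunk inside it.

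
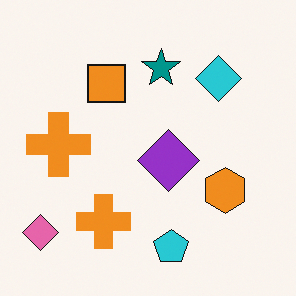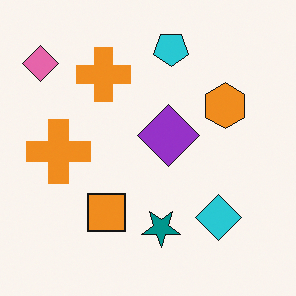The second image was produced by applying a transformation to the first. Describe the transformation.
Flipped vertically (top ↔ bottom).

The cyan pentagon is in the bottom of the first image and the top of the second — shapes on opposite sides of the horizontal midline have swapped in a mirror flip.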